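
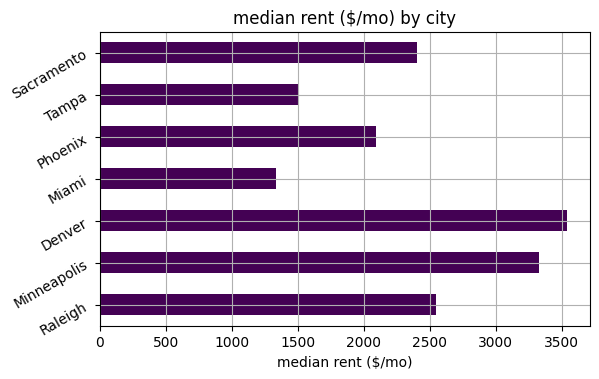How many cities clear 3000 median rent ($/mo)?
2

Above 3000: Minneapolis, Denver.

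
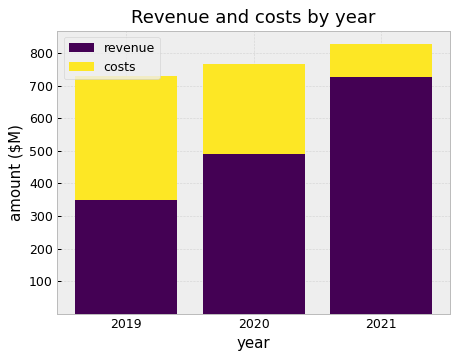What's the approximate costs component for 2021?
costs top ≈ 800, bottom ≈ 700; segment ≈ 100.

≈ 100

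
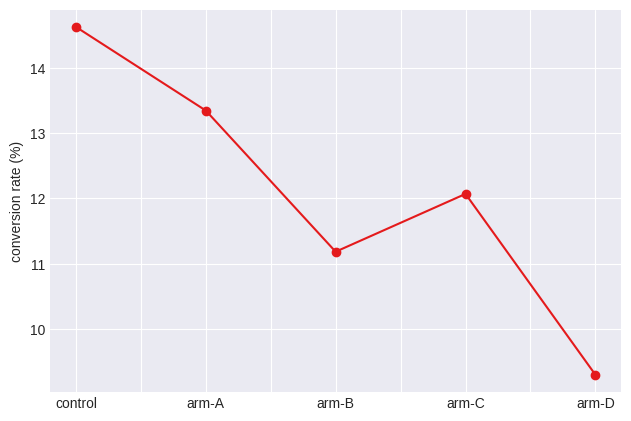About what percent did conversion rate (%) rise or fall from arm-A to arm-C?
arm-A ≈ 13.5, arm-C ≈ 12.0; (12.0 − 13.5) / 13.5 ≈ -11.1%.

≈ -11.1%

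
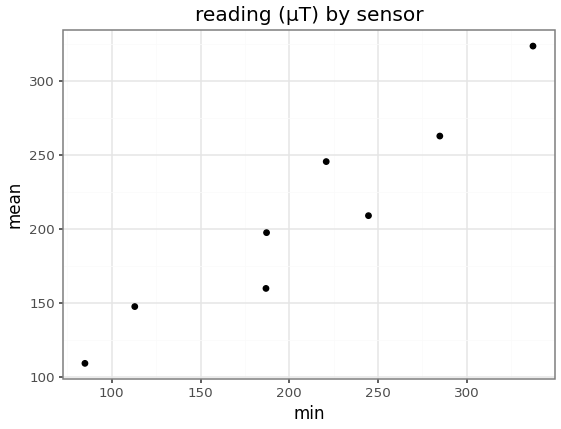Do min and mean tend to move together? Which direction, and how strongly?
Points are positively correlated; strong (|r| ≈ 1.0).

positive, strong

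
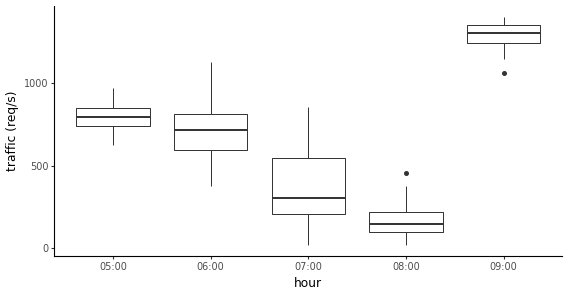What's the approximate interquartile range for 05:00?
Q3 ≈ 800, Q1 ≈ 700; IQR ≈ 100.

≈ 100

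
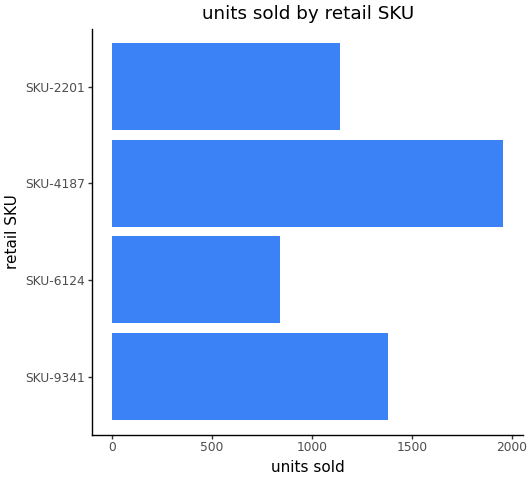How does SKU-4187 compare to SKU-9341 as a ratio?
≈ 1.43×

SKU-4187 ≈ 2000, SKU-9341 ≈ 1400; 2000/1400 ≈ 1.43.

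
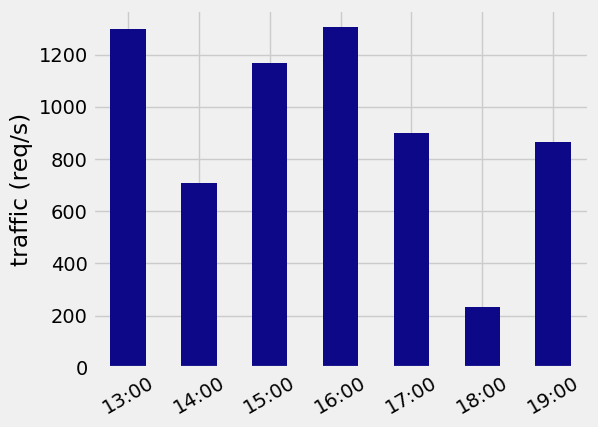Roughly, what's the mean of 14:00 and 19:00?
≈ 800

(800 + 800) / 2 ≈ 800.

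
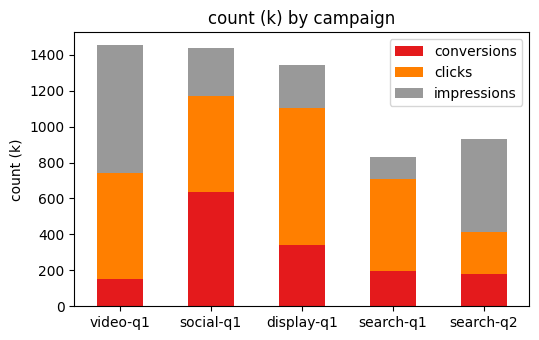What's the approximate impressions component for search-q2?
≈ 600

impressions top ≈ 1000, bottom ≈ 400; segment ≈ 600.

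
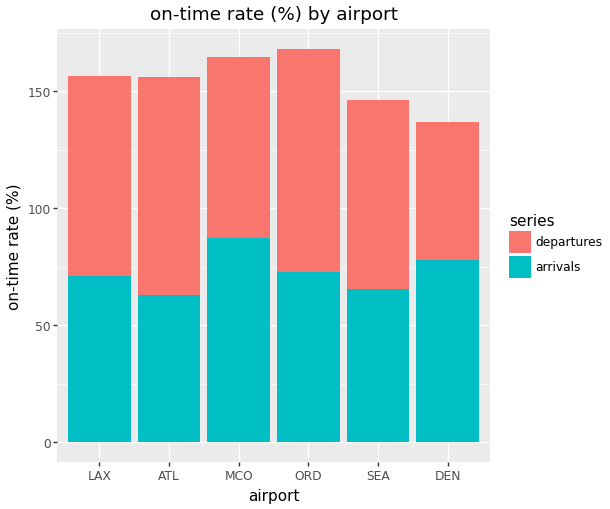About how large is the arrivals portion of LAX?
≈ 80

arrivals top ≈ 80, bottom ≈ 0; segment ≈ 80.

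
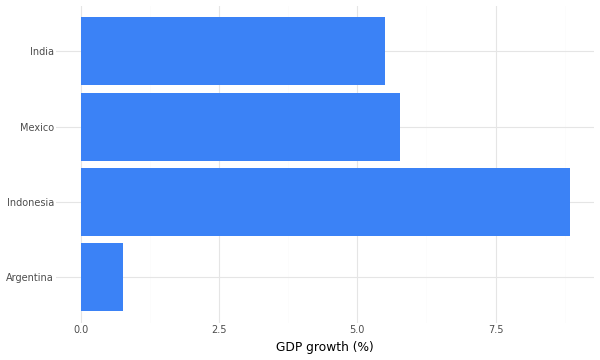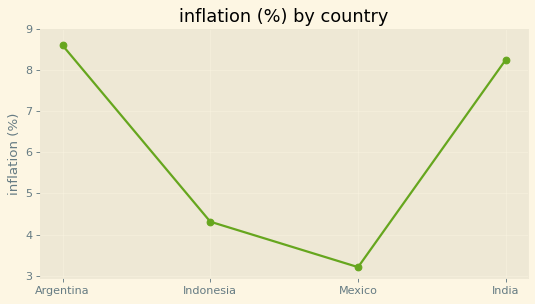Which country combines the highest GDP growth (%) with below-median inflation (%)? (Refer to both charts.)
Chart 2 median inflation (%) ≈ 6; below-median countries: Indonesia, Mexico. Among those, Indonesia has the highest GDP growth (%) (≈ 9).

Indonesia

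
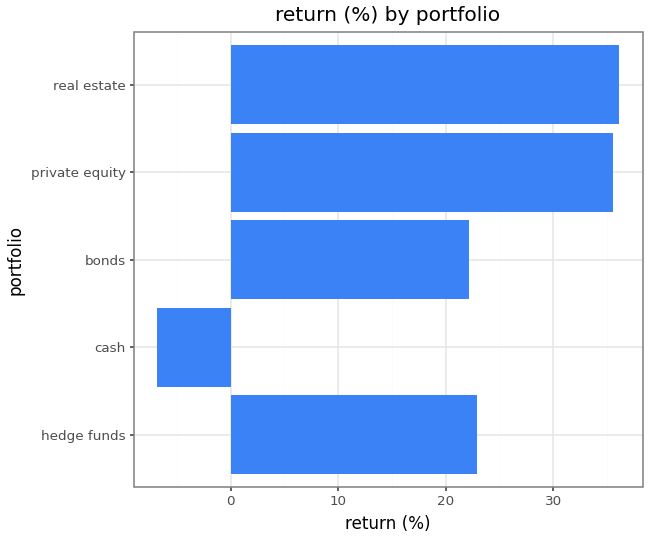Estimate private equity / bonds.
≈ 1.75×

private equity ≈ 35, bonds ≈ 20; 35/20 ≈ 1.75.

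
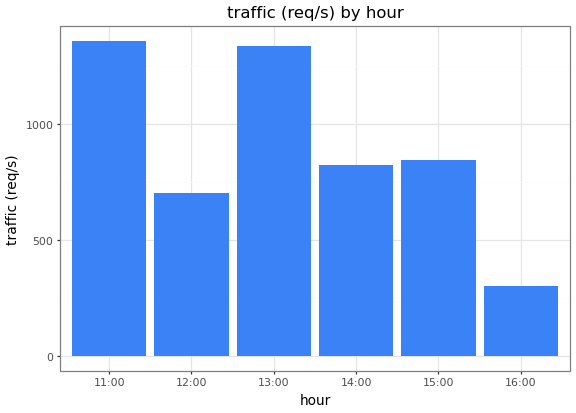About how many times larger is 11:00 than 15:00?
≈ 1.75×

11:00 ≈ 1400, 15:00 ≈ 800; 1400/800 ≈ 1.75.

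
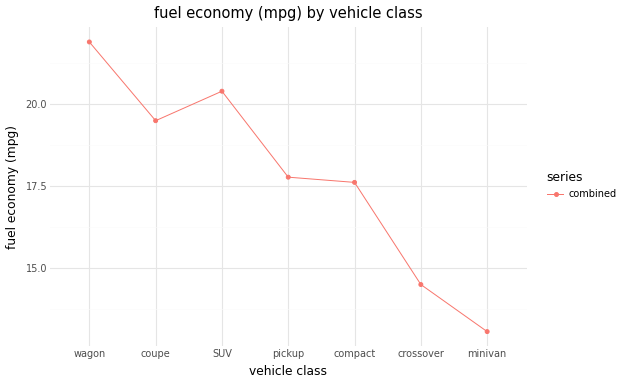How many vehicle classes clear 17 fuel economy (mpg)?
5

Above 17: wagon, coupe, SUV, pickup, compact.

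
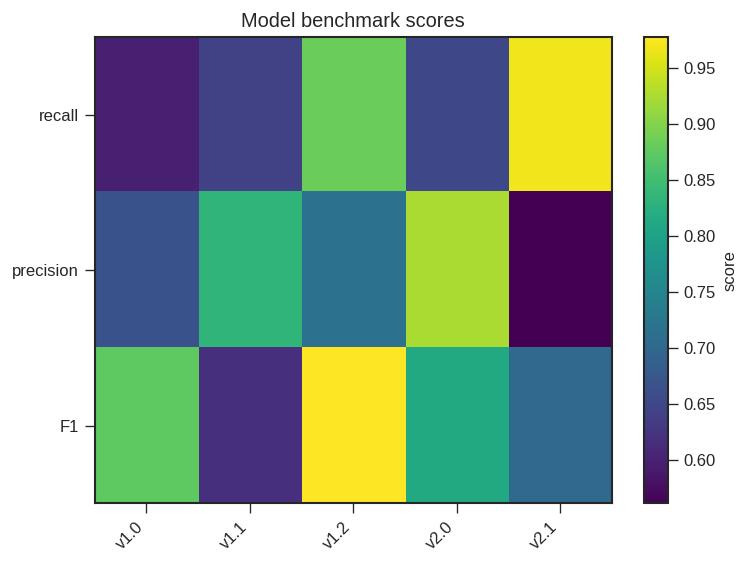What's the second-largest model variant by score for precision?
Top 3 for precision: v2.0 ≈ 0.95, v1.1 ≈ 0.85, v1.2 ≈ 0.70.

v1.1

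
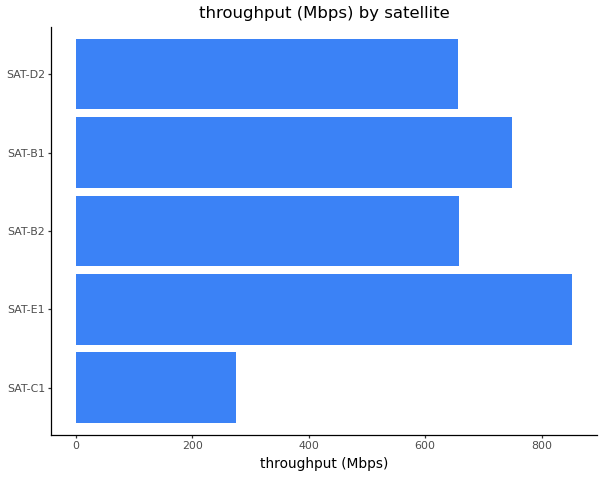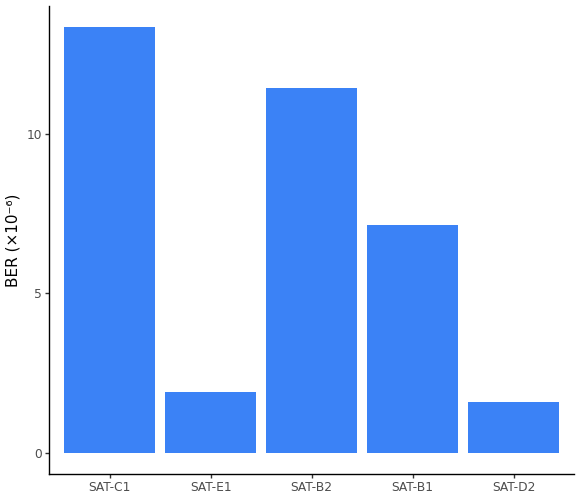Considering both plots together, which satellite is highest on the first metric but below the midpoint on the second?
Chart 2 median BER (×10⁻⁶) ≈ 8; below-median satellites: SAT-E1, SAT-D2. Among those, SAT-E1 has the highest throughput (Mbps) (≈ 900).

SAT-E1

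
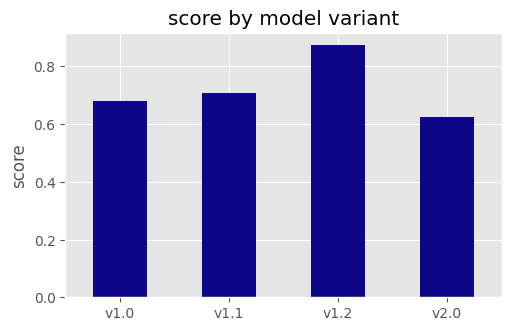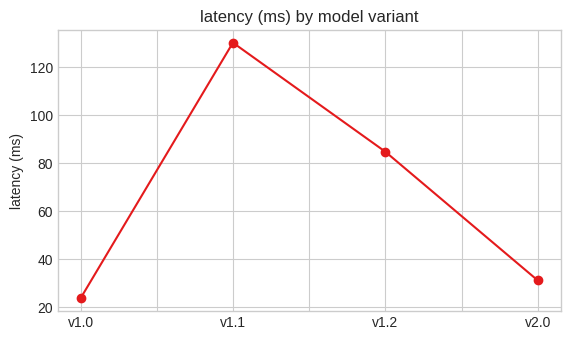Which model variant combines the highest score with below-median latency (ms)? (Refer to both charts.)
Chart 2 median latency (ms) ≈ 60; below-median model variants: v1.0, v2.0. Among those, v1.0 has the highest score (≈ 0.7).

v1.0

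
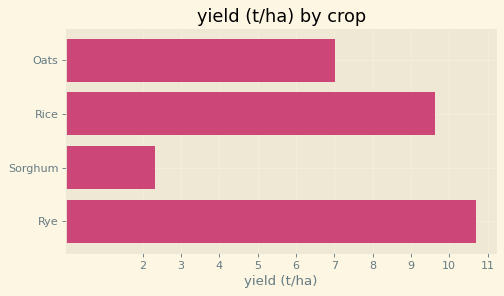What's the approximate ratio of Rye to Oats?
≈ 1.57×

Rye ≈ 11, Oats ≈ 7; 11/7 ≈ 1.57.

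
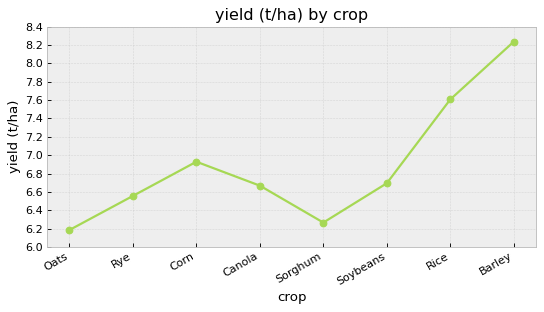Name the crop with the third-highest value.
Corn

Top 4: Barley ≈ 8.2, Rice ≈ 7.6, Corn ≈ 7.0, Soybeans ≈ 6.6.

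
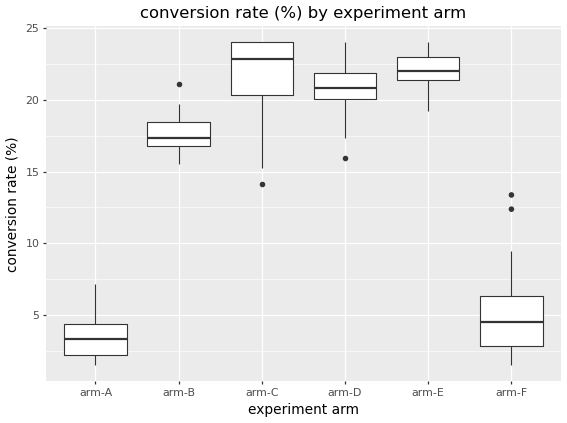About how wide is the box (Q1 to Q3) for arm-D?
≈ 2

Q3 ≈ 22, Q1 ≈ 20; IQR ≈ 2.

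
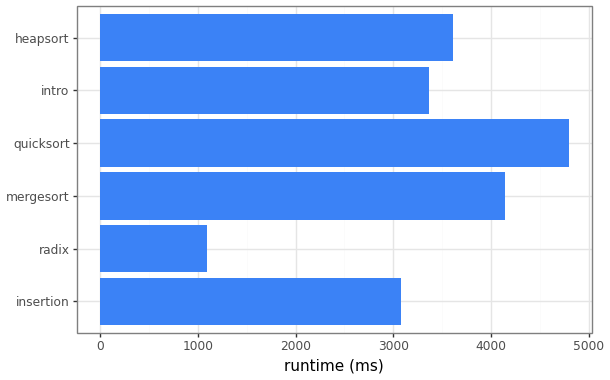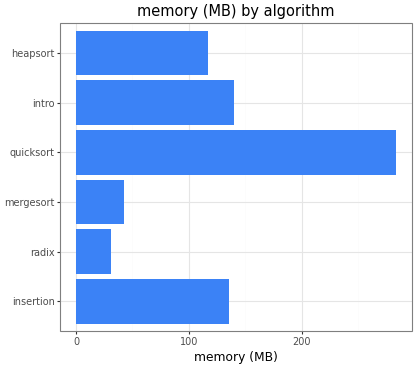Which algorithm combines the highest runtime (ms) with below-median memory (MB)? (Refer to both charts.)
Chart 2 median memory (MB) ≈ 150; below-median algorithms: radix, mergesort, heapsort. Among those, mergesort has the highest runtime (ms) (≈ 4000).

mergesort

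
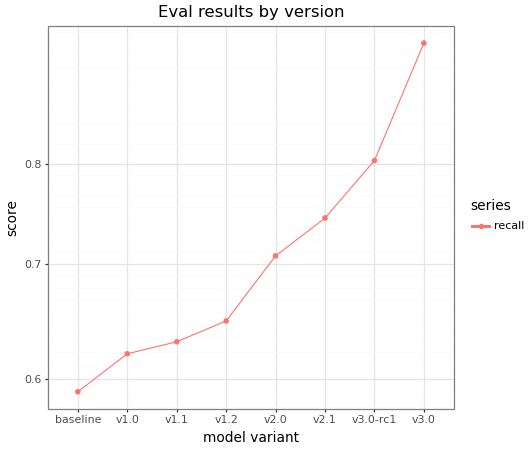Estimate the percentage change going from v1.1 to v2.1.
≈ +15.4%

v1.1 ≈ 0.65, v2.1 ≈ 0.75; (0.75 − 0.65) / 0.65 ≈ +15.4%.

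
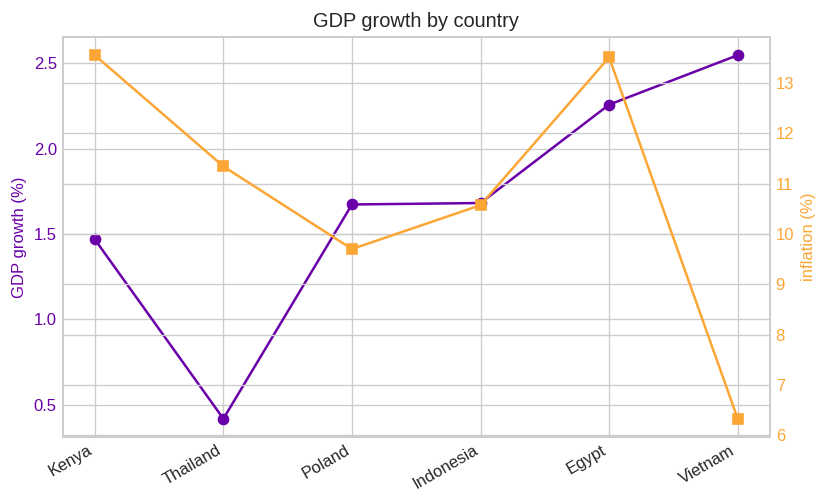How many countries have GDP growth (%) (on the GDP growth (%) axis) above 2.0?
Above 2.0: Egypt, Vietnam.

2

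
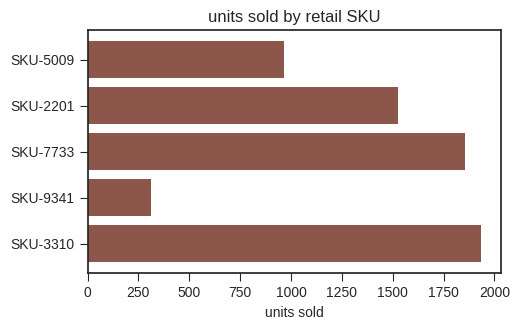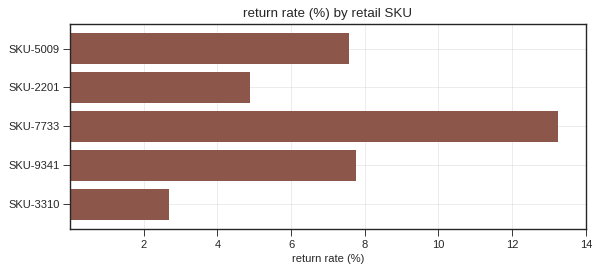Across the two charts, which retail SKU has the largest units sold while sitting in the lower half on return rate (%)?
Chart 2 median return rate (%) ≈ 8; below-median retail SKUs: SKU-2201, SKU-3310. Among those, SKU-3310 has the highest units sold (≈ 2000).

SKU-3310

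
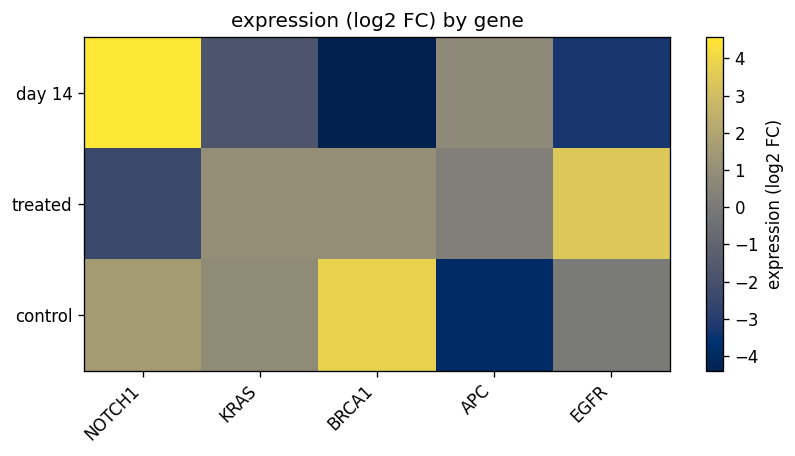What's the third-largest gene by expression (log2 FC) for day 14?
Top 4 for day 14: NOTCH1 ≈ 5, APC ≈ 1, KRAS ≈ -2, EGFR ≈ -3.

KRAS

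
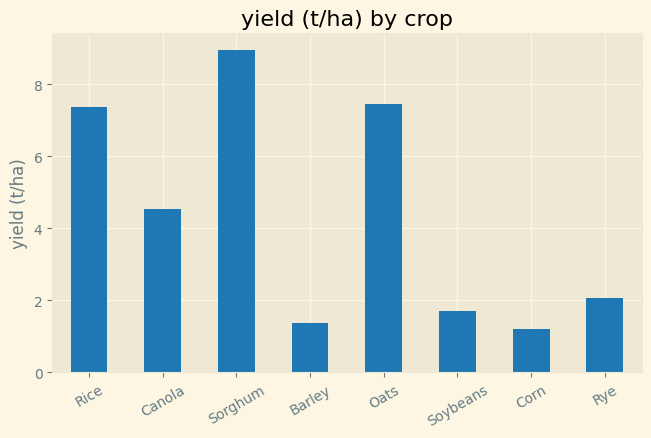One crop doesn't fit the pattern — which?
Sorghum ≈ 9; the rest sit between ≈ 1 and ≈ 7.

Sorghum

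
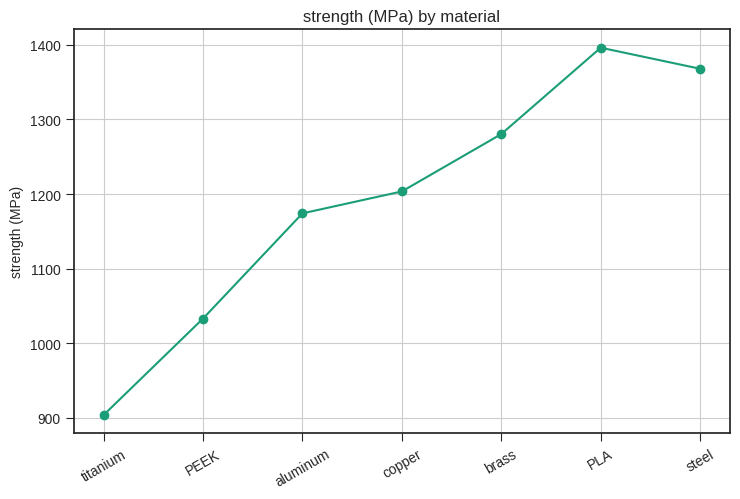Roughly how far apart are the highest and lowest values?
≈ 500

Max PLA ≈ 1400, min titanium ≈ 900; range ≈ 500.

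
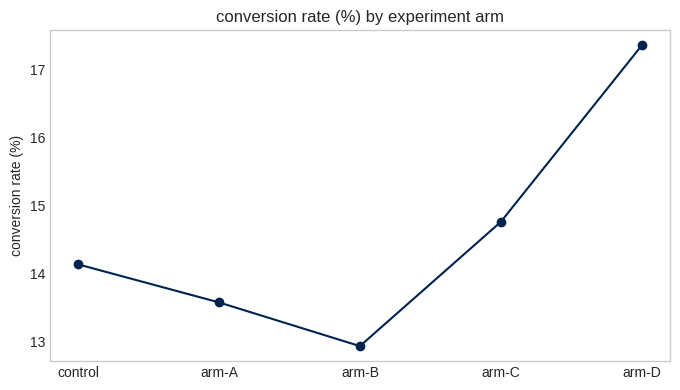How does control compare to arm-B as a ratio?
control ≈ 14.0, arm-B ≈ 13.0; 14.0/13.0 ≈ 1.08.

≈ 1.08×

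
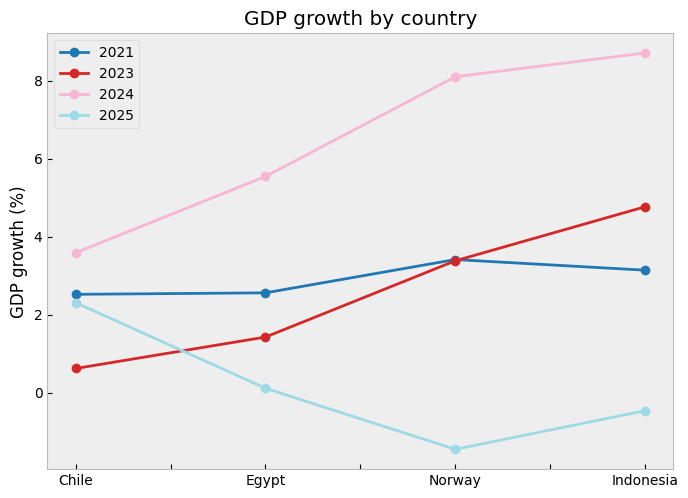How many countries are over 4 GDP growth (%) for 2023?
Above 4: Indonesia.

1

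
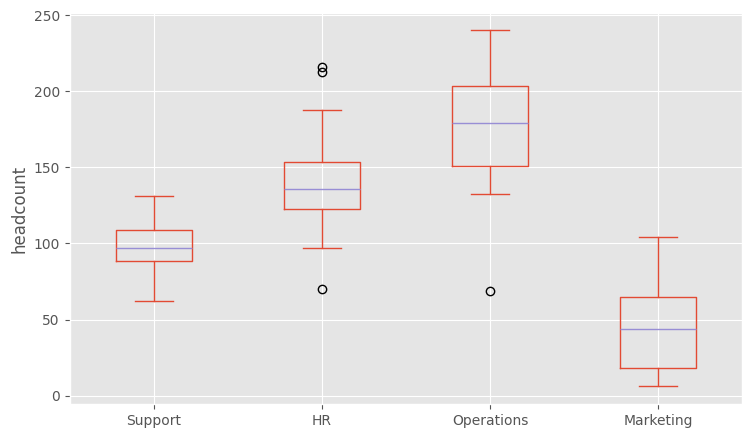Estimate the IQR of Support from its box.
Q3 ≈ 100, Q1 ≈ 80; IQR ≈ 20.

≈ 20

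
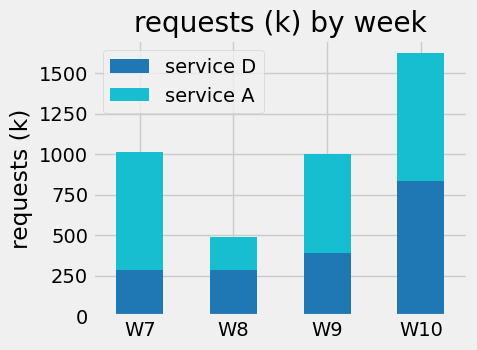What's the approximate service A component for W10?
≈ 800

service A top ≈ 1600, bottom ≈ 800; segment ≈ 800.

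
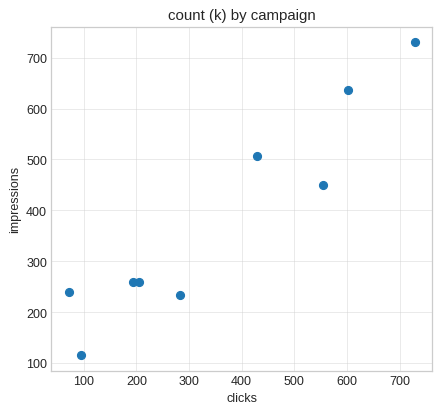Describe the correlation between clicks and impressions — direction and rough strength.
positive, strong

Points are positively correlated; strong (|r| ≈ 0.9).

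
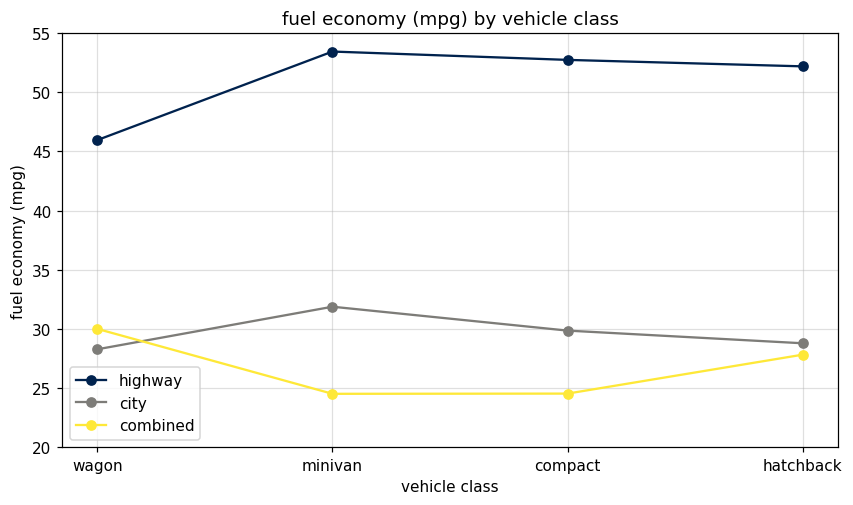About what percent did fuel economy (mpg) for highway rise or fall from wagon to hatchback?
wagon ≈ 45, hatchback ≈ 50; (50 − 45) / 45 ≈ +11.1%.

≈ +11.1%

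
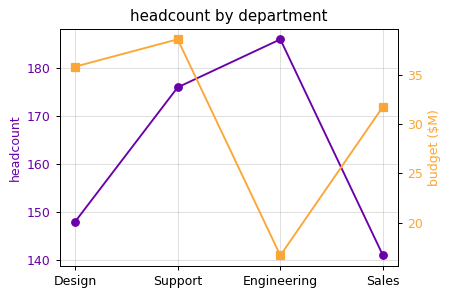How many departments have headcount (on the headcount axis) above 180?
1

Above 180: Engineering.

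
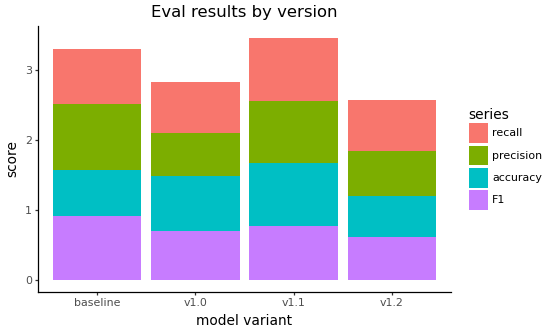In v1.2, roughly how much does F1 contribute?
F1 top ≈ 0.5, bottom ≈ 0.0; segment ≈ 0.5.

≈ 0.5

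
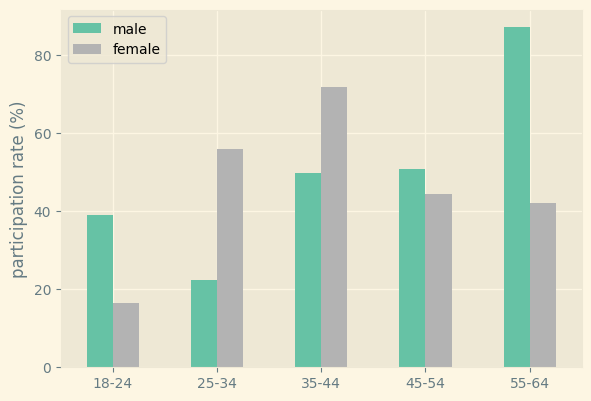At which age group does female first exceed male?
18-24: female ≈ 20 vs male ≈ 40 (not yet); 25-34: female ≈ 60 vs male ≈ 20 (first crossover).

25-34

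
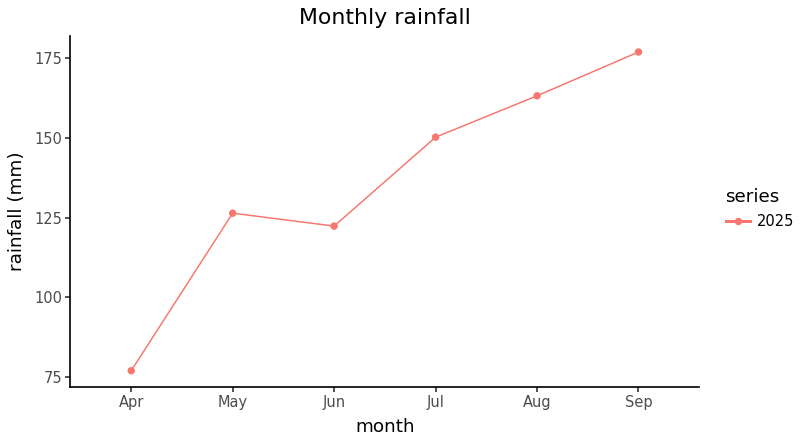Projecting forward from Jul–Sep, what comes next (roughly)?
Last three: 150, 160, 180 → slope ≈ 15/step → next ≈ 195.

≈ 195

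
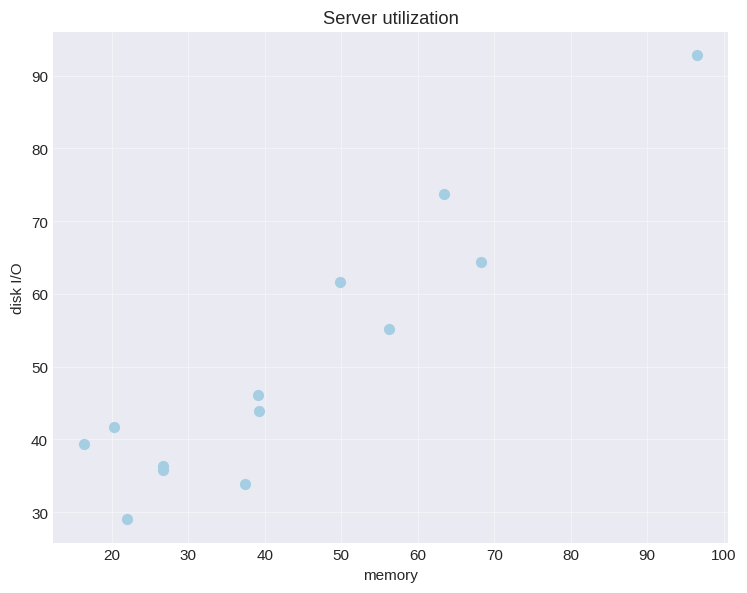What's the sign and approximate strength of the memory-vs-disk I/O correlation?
positive, strong

Points are positively correlated; strong (|r| ≈ 0.9).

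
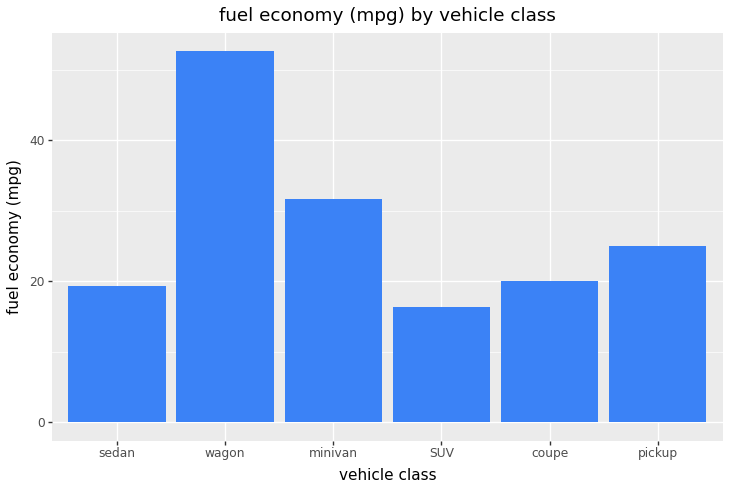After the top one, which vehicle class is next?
minivan

Top 3: wagon ≈ 55, minivan ≈ 30, pickup ≈ 25.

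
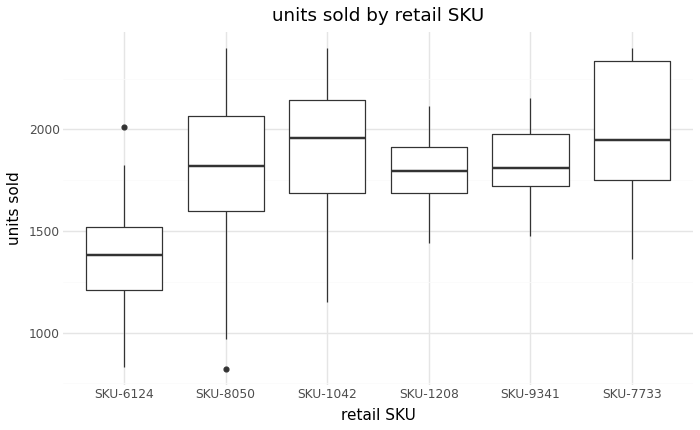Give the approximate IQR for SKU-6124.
≈ 300

Q3 ≈ 1500, Q1 ≈ 1200; IQR ≈ 300.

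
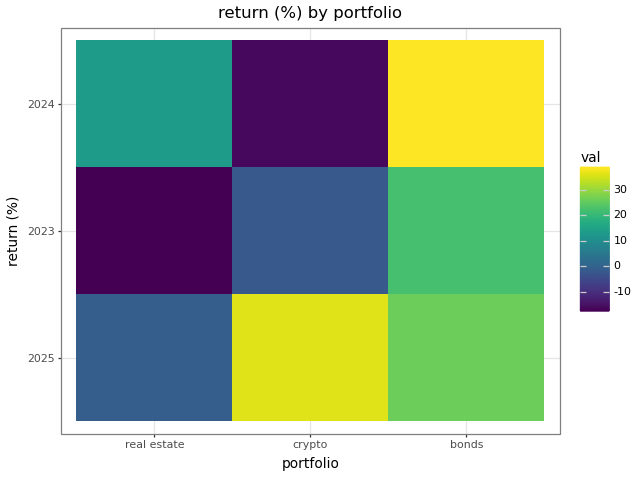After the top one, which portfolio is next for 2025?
bonds

Top 3 for 2025: crypto ≈ 35, bonds ≈ 25, real estate ≈ 0.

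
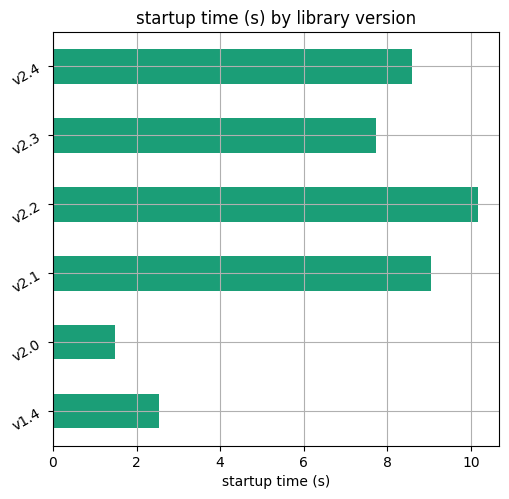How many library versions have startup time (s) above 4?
4

Above 4: v2.1, v2.2, v2.3, v2.4.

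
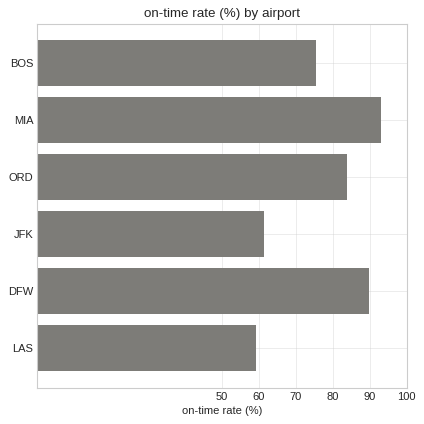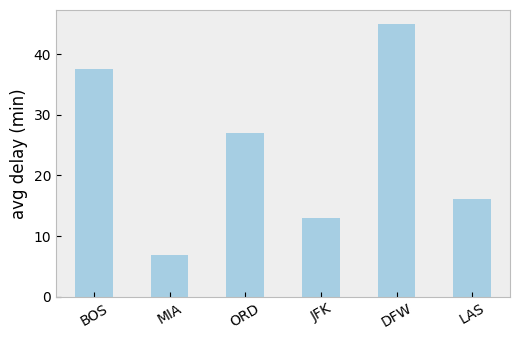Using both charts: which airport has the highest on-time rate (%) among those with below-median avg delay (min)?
MIA

Chart 2 median avg delay (min) ≈ 20; below-median airports: MIA, JFK, LAS. Among those, MIA has the highest on-time rate (%) (≈ 90).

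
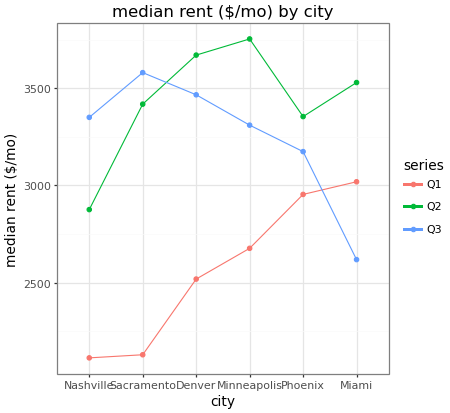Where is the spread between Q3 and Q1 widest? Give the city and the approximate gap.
Sacramento, ≈ 1400 $/mo

Sacramento: Q3 ≈ 3600, Q1 ≈ 2200 → gap ≈ 1400. Next-largest (Nashville) is only ≈ 1200.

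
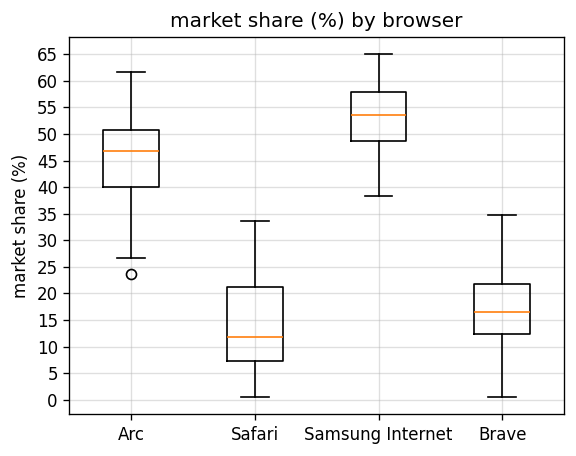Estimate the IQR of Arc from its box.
Q3 ≈ 50, Q1 ≈ 40; IQR ≈ 10.

≈ 10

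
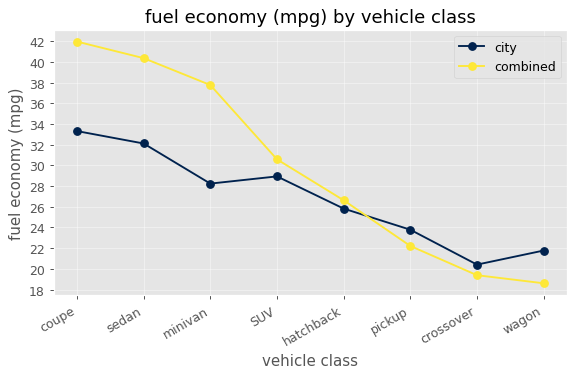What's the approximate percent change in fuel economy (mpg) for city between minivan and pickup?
minivan ≈ 28, pickup ≈ 24; (24 − 28) / 28 ≈ -14.3%.

≈ -14.3%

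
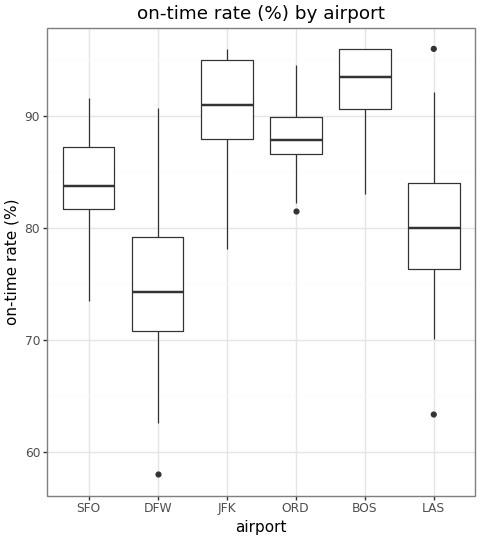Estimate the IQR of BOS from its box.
Q3 ≈ 96, Q1 ≈ 90; IQR ≈ 6.

≈ 6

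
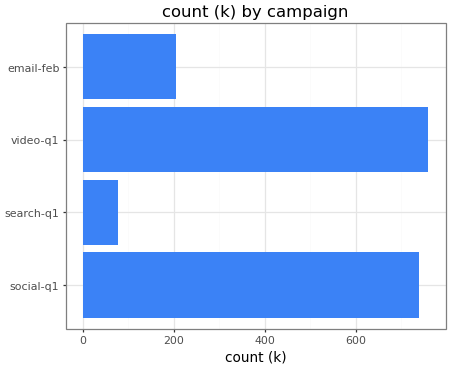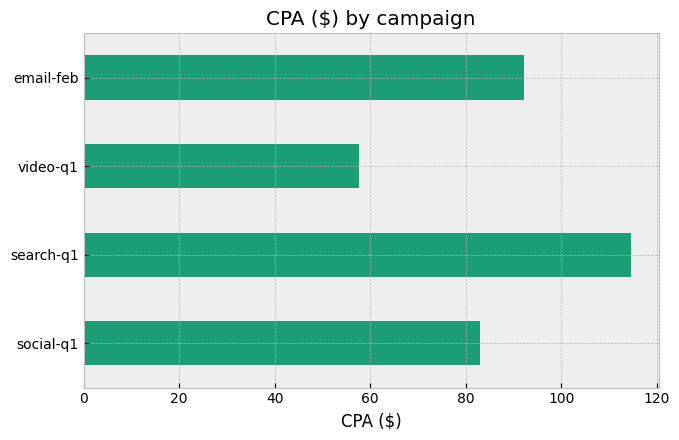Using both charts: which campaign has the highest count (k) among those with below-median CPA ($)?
Chart 2 median CPA ($) ≈ 80; below-median campaigns: social-q1, video-q1. Among those, video-q1 has the highest count (k) (≈ 800).

video-q1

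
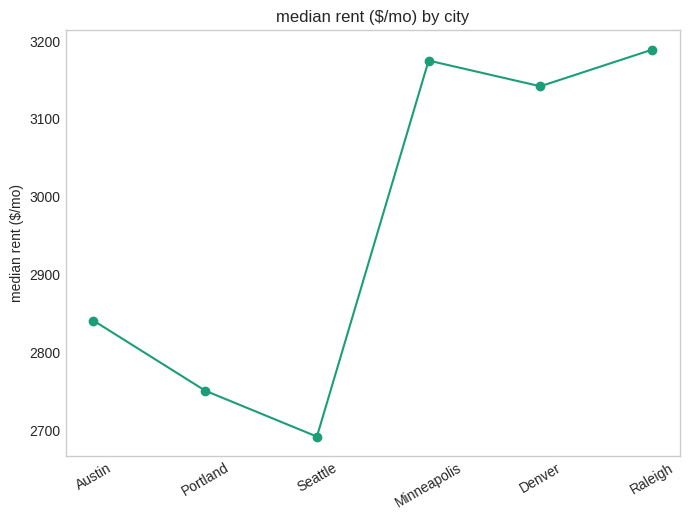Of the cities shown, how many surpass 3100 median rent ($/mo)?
3

Above 3100: Minneapolis, Denver, Raleigh.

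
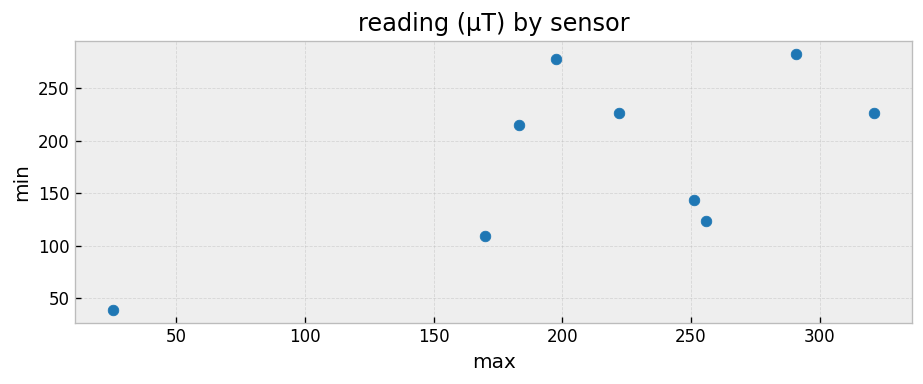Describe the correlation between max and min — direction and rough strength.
positive, moderate

Points are positively correlated; moderate (|r| ≈ 0.6).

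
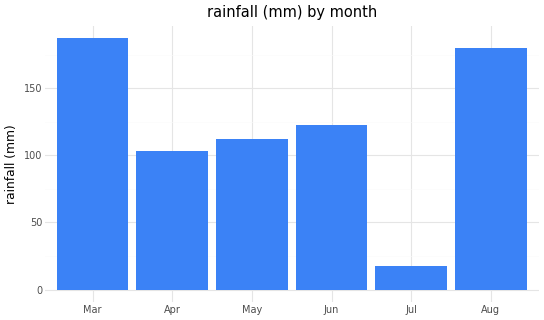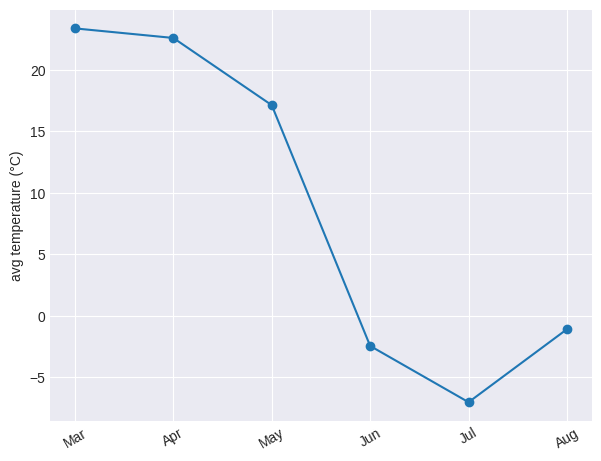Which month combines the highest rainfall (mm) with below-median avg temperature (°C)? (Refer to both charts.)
Chart 2 median avg temperature (°C) ≈ 10; below-median months: Jun, Jul, Aug. Among those, Aug has the highest rainfall (mm) (≈ 180).

Aug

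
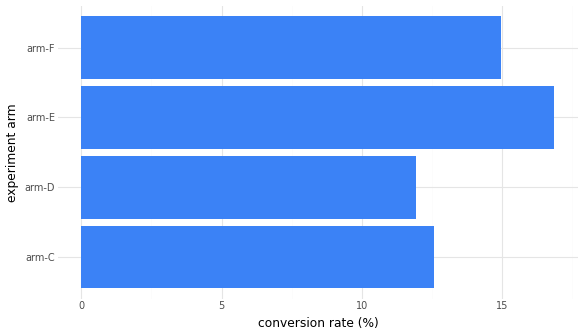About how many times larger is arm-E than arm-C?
arm-E ≈ 16, arm-C ≈ 12; 16/12 ≈ 1.33.

≈ 1.33×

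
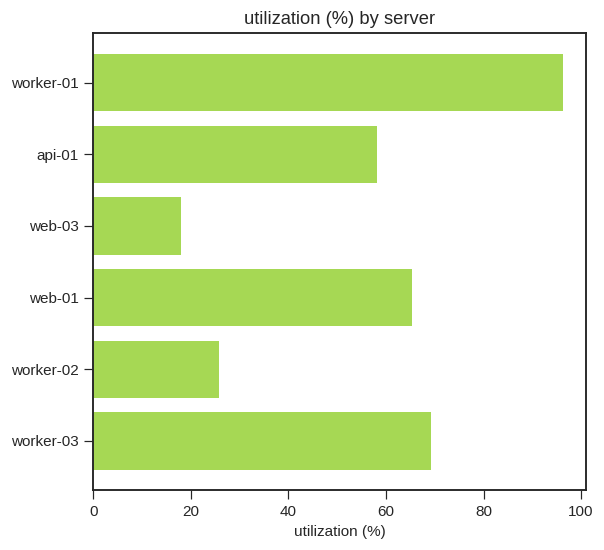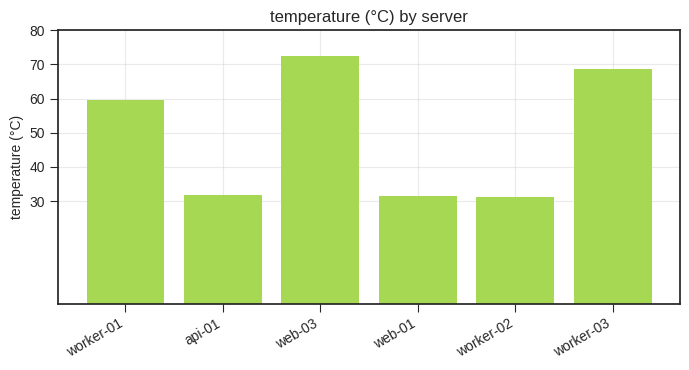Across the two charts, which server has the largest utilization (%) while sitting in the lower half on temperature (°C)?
Chart 2 median temperature (°C) ≈ 50; below-median servers: api-01, web-01, worker-02. Among those, web-01 has the highest utilization (%) (≈ 70).

web-01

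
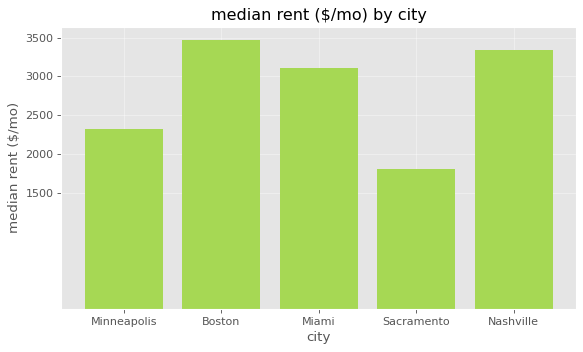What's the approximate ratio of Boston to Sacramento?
Boston ≈ 3500, Sacramento ≈ 2000; 3500/2000 ≈ 1.75.

≈ 1.75×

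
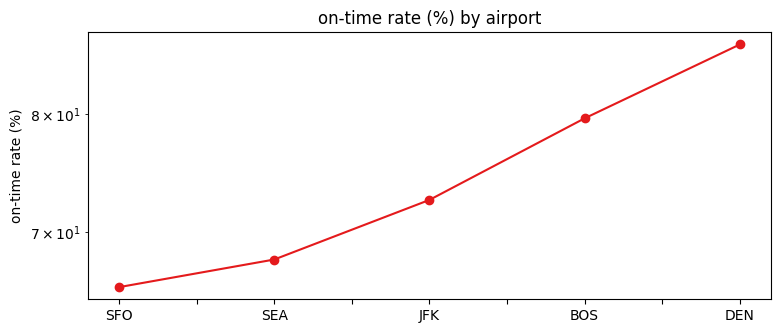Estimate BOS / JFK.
≈ 1.11×

BOS ≈ 80, JFK ≈ 72; 80/72 ≈ 1.11.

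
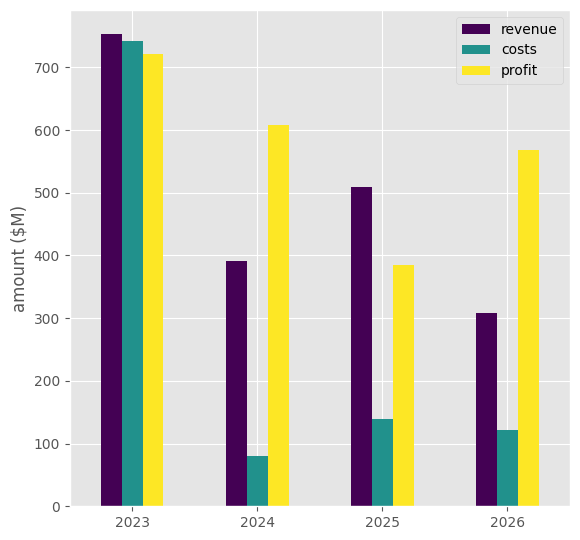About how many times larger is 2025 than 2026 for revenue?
≈ 1.67×

2025 ≈ 500, 2026 ≈ 300; 500/300 ≈ 1.67.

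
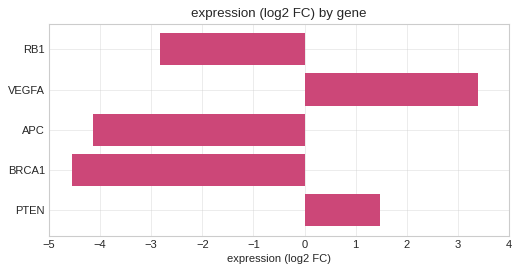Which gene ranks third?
Top 4: VEGFA ≈ 3, PTEN ≈ 1, RB1 ≈ -3, APC ≈ -4.

RB1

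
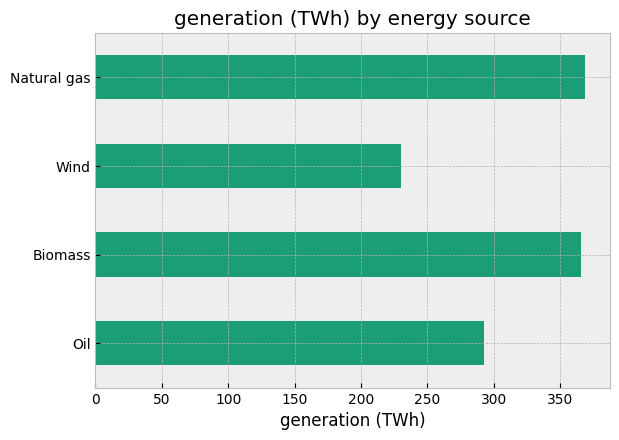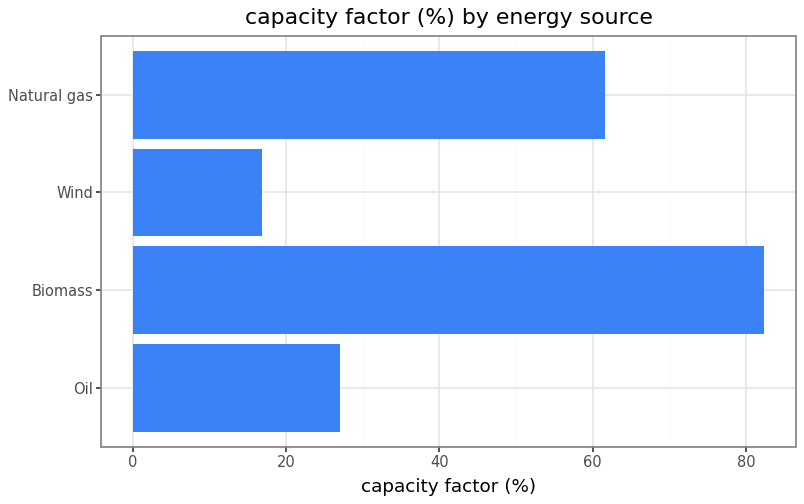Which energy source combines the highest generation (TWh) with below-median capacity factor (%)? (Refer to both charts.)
Oil

Chart 2 median capacity factor (%) ≈ 40; below-median energy sources: Oil, Wind. Among those, Oil has the highest generation (TWh) (≈ 300).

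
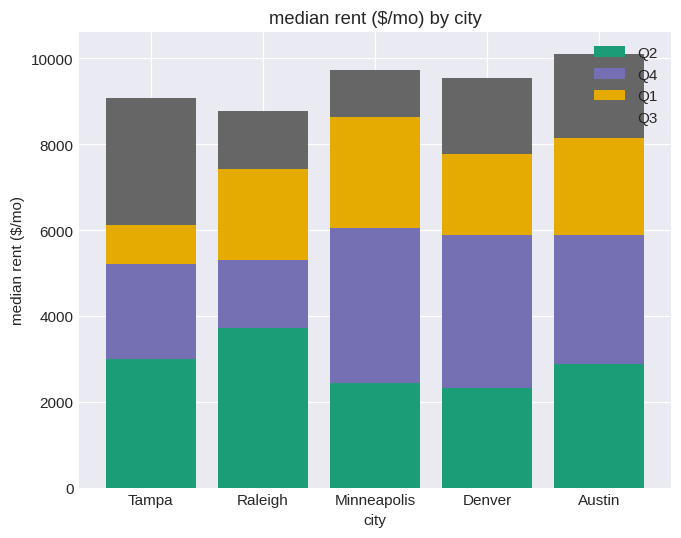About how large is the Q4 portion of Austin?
≈ 3000

Q4 top ≈ 6000, bottom ≈ 3000; segment ≈ 3000.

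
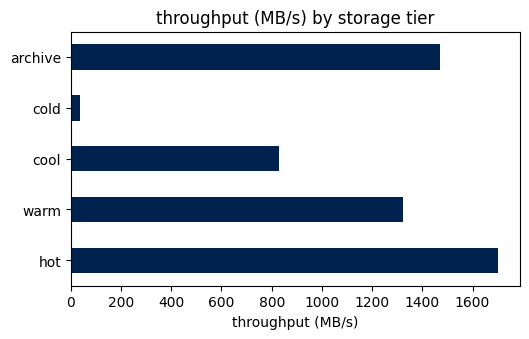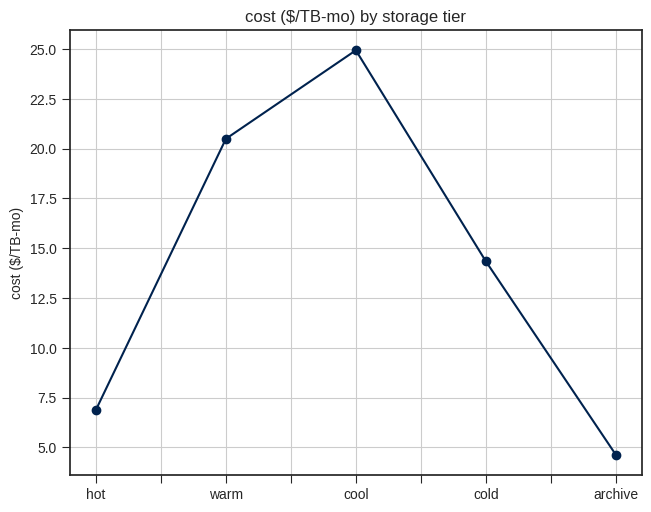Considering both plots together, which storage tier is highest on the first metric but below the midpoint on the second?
hot

Chart 2 median cost ($/TB-mo) ≈ 15; below-median storage tiers: hot, archive. Among those, hot has the highest throughput (MB/s) (≈ 1800).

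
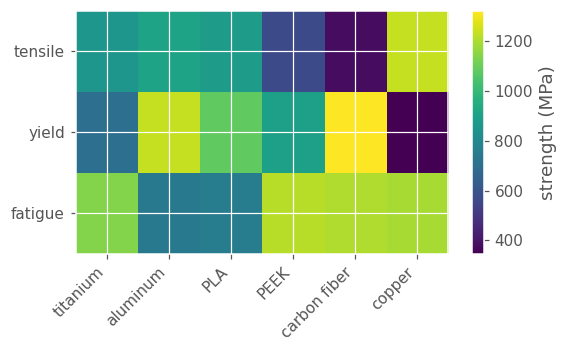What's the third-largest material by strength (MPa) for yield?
Top 4 for yield: carbon fiber ≈ 1300, aluminum ≈ 1200, PLA ≈ 1100, PEEK ≈ 900.

PLA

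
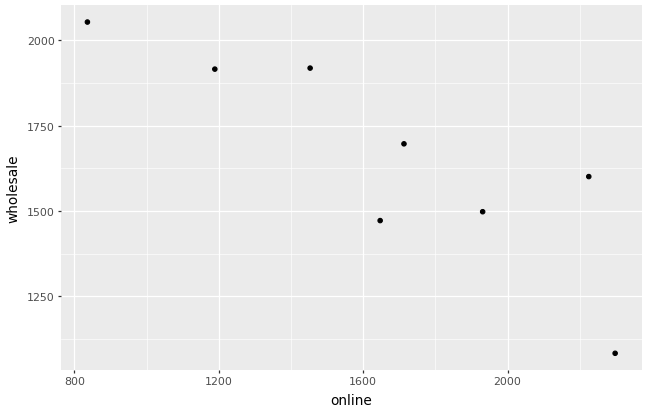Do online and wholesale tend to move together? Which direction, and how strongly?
negative, strong

Points are negatively correlated; strong (|r| ≈ 0.9).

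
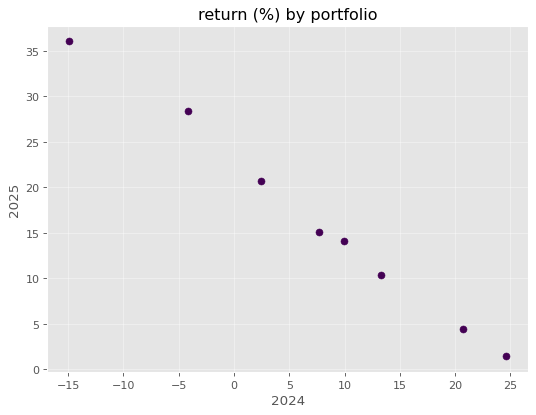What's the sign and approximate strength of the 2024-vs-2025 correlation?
Points are negatively correlated; strong (|r| ≈ 1.0).

negative, strong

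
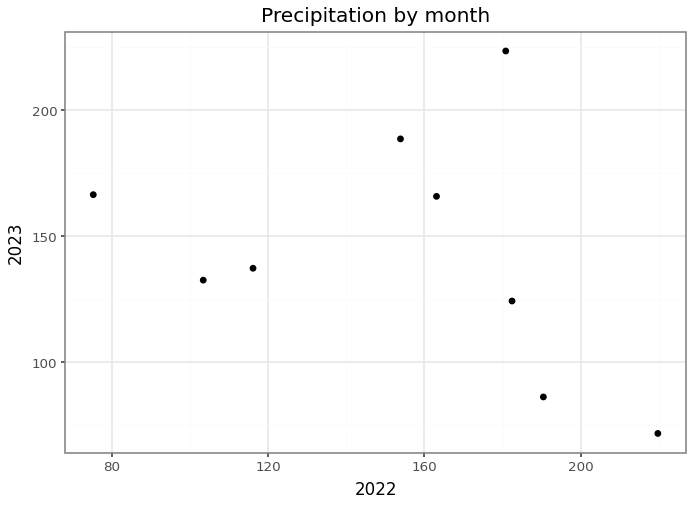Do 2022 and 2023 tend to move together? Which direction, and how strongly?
Points are negatively correlated; weak (|r| ≈ 0.3).

negative, weak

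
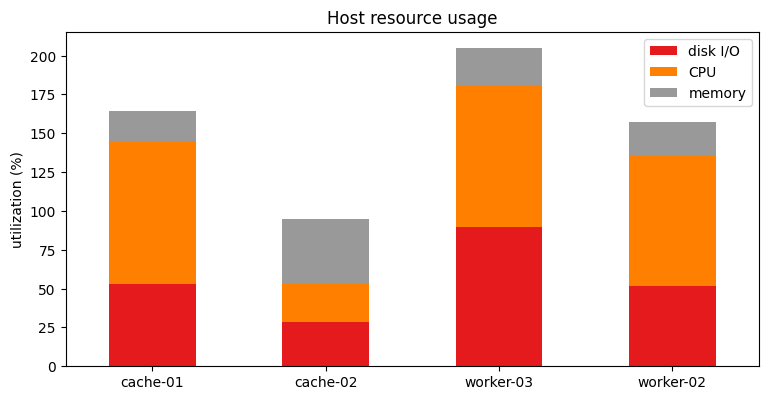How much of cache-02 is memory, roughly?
memory top ≈ 100, bottom ≈ 60; segment ≈ 40.

≈ 40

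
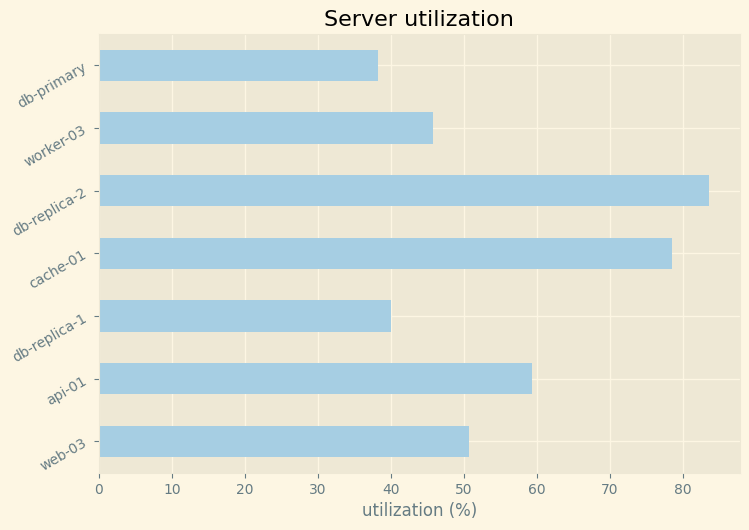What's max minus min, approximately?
Max db-replica-2 ≈ 80, min db-primary ≈ 40; range ≈ 40.

≈ 40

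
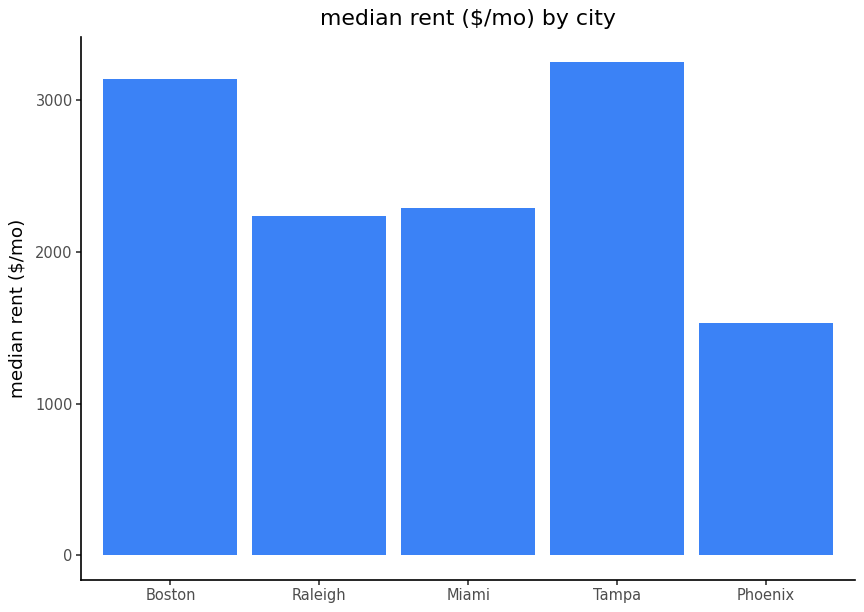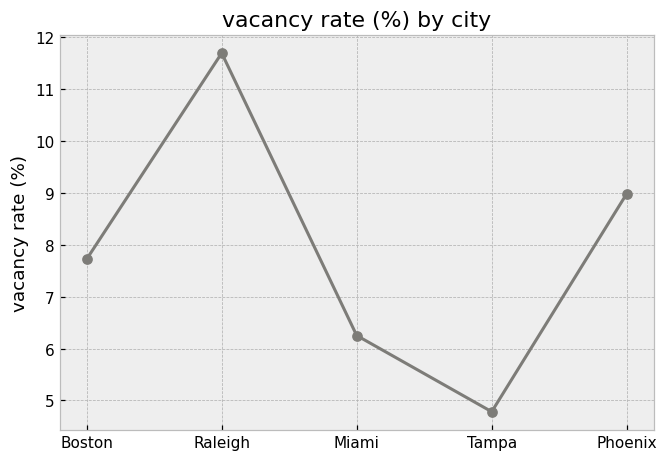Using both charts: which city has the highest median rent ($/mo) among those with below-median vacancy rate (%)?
Chart 2 median vacancy rate (%) ≈ 8; below-median cities: Miami, Tampa. Among those, Tampa has the highest median rent ($/mo) (≈ 3500).

Tampa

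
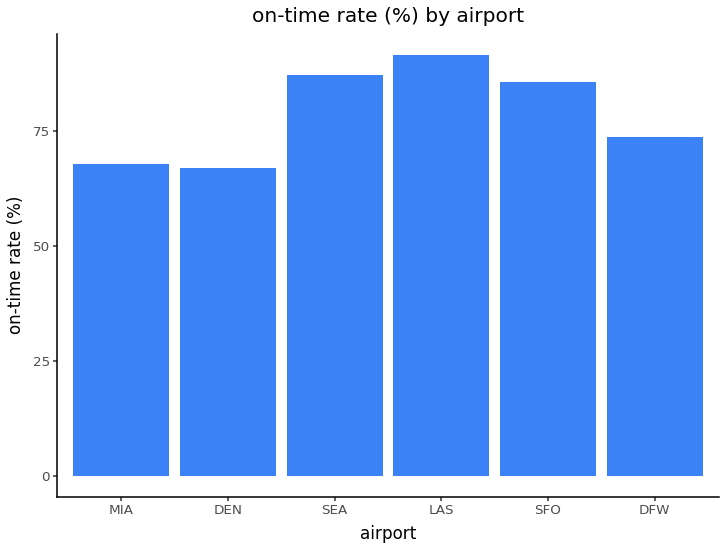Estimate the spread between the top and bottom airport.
≈ 20

Max LAS ≈ 90, min DEN ≈ 70; range ≈ 20.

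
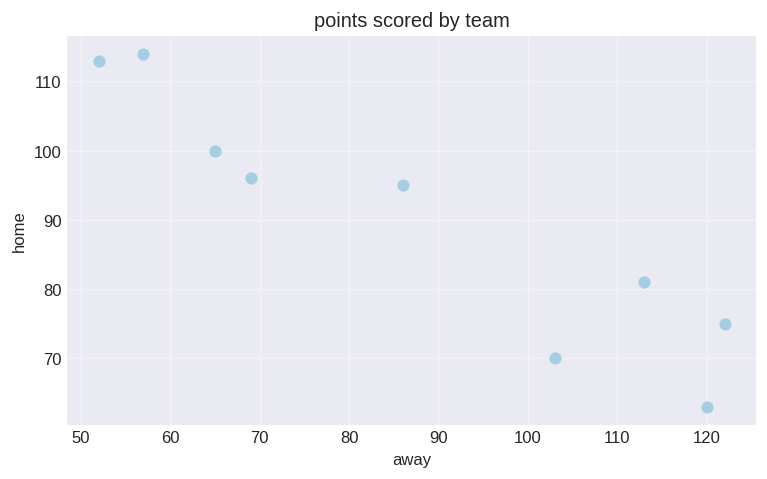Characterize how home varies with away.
negative, strong

Points are negatively correlated; strong (|r| ≈ 0.9).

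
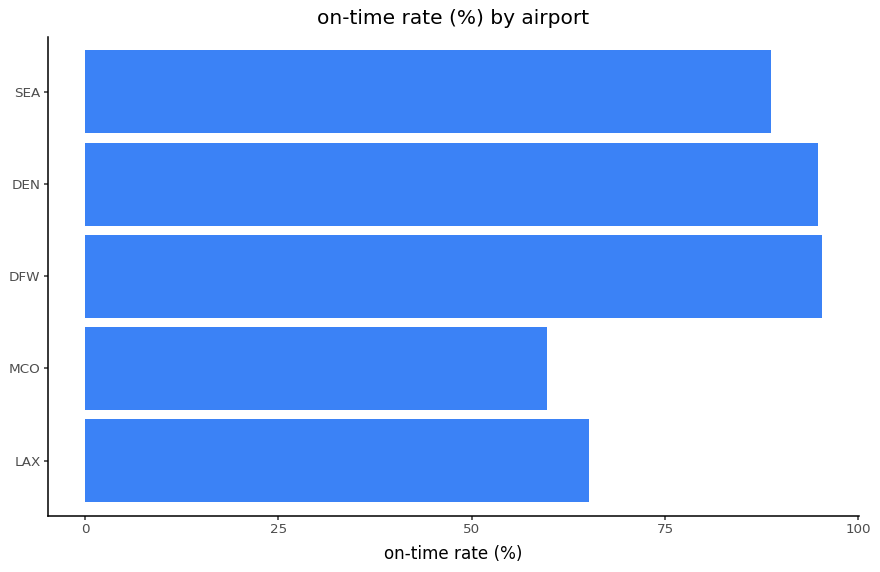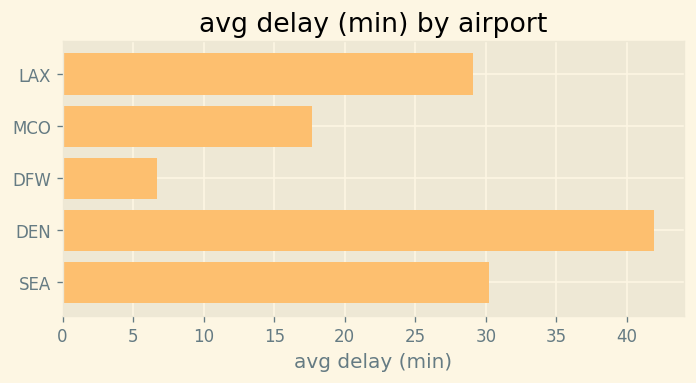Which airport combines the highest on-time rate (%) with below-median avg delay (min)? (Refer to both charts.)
DFW

Chart 2 median avg delay (min) ≈ 30; below-median airports: MCO, DFW. Among those, DFW has the highest on-time rate (%) (≈ 100).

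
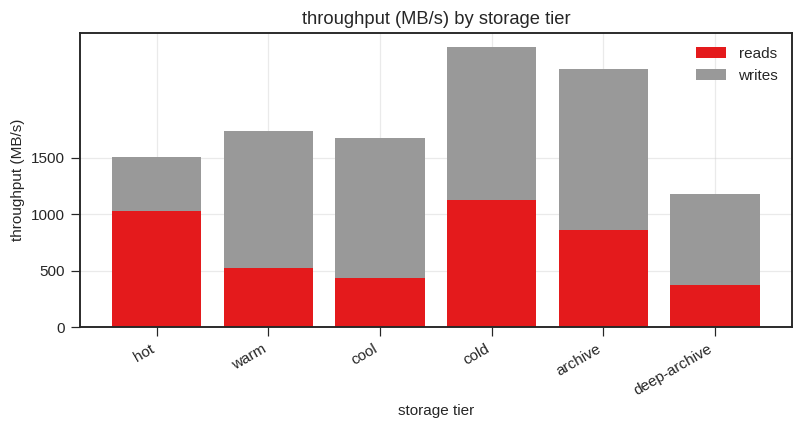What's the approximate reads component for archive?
reads top ≈ 1000, bottom ≈ 0; segment ≈ 1000.

≈ 1000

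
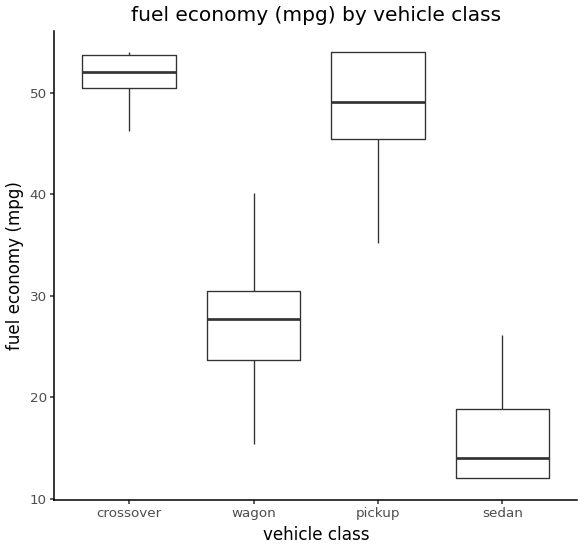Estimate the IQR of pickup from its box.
≈ 10

Q3 ≈ 55, Q1 ≈ 45; IQR ≈ 10.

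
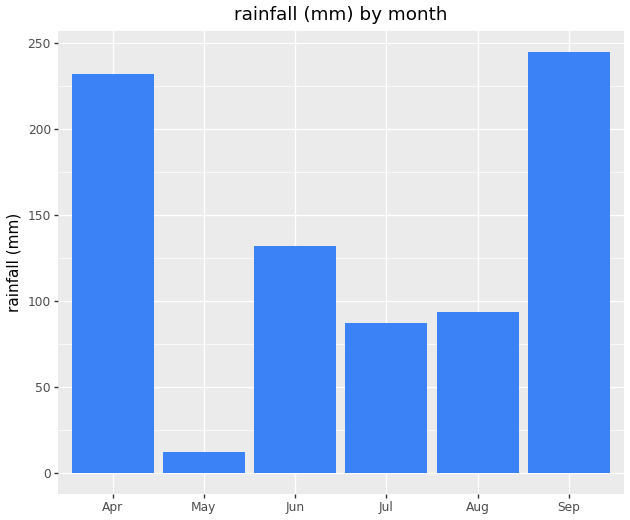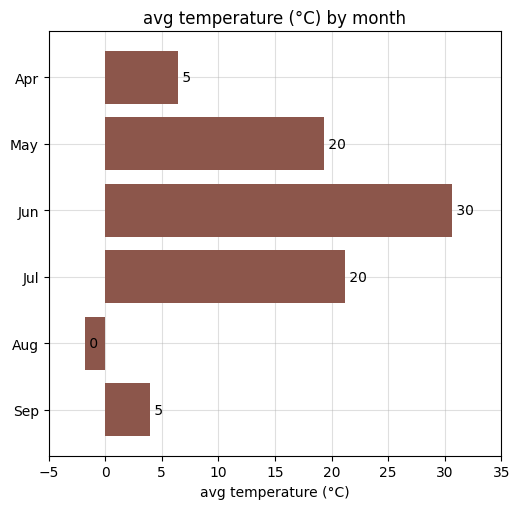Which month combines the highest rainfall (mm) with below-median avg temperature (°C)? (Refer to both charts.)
Chart 2 median avg temperature (°C) ≈ 15; below-median months: Apr, Aug, Sep. Among those, Sep has the highest rainfall (mm) (≈ 250).

Sep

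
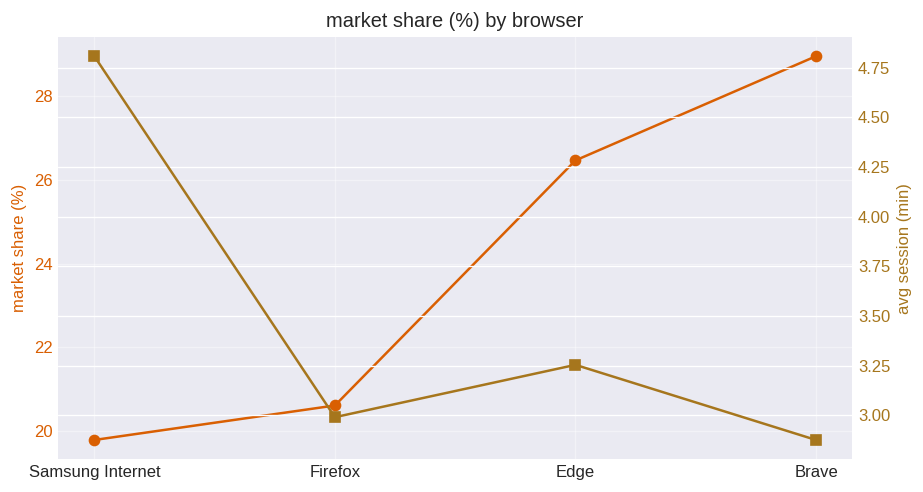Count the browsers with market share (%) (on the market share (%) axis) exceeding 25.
Above 25: Edge, Brave.

2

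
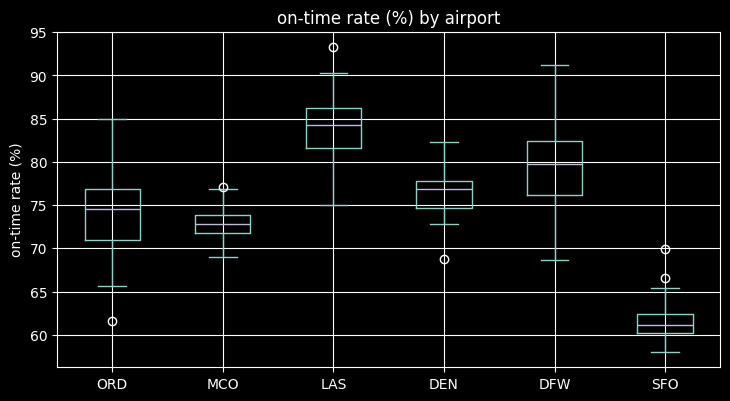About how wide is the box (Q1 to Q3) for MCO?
≈ 2

Q3 ≈ 74, Q1 ≈ 72; IQR ≈ 2.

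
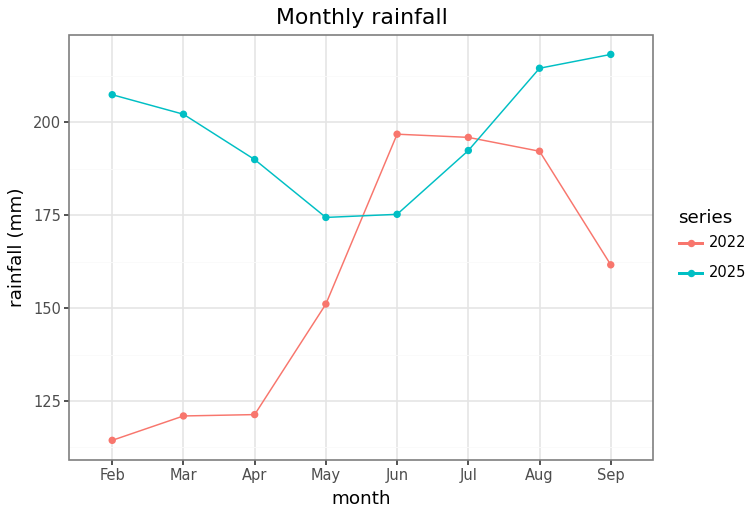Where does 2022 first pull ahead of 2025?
Jun

May: 2022 ≈ 150 vs 2025 ≈ 170 (not yet); Jun: 2022 ≈ 200 vs 2025 ≈ 180 (first crossover).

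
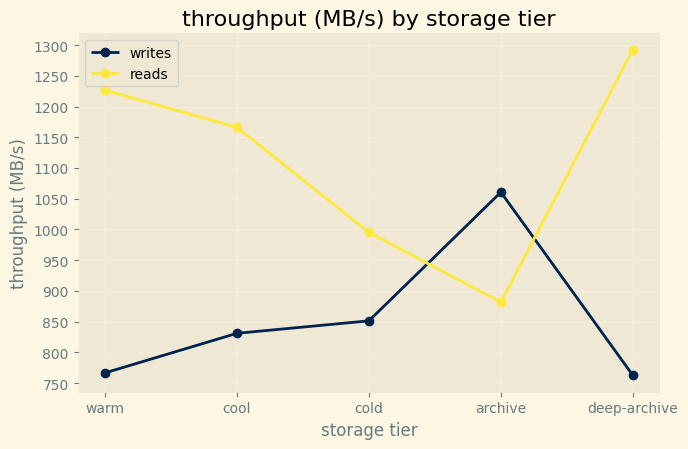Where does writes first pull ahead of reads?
cold: writes ≈ 850 vs reads ≈ 1000 (not yet); archive: writes ≈ 1050 vs reads ≈ 900 (first crossover).

archive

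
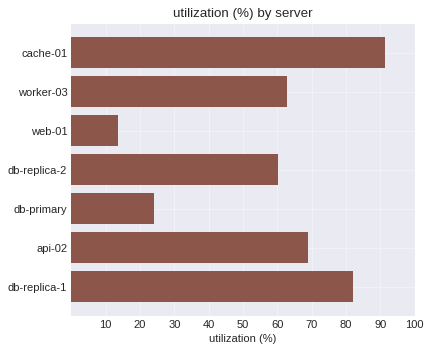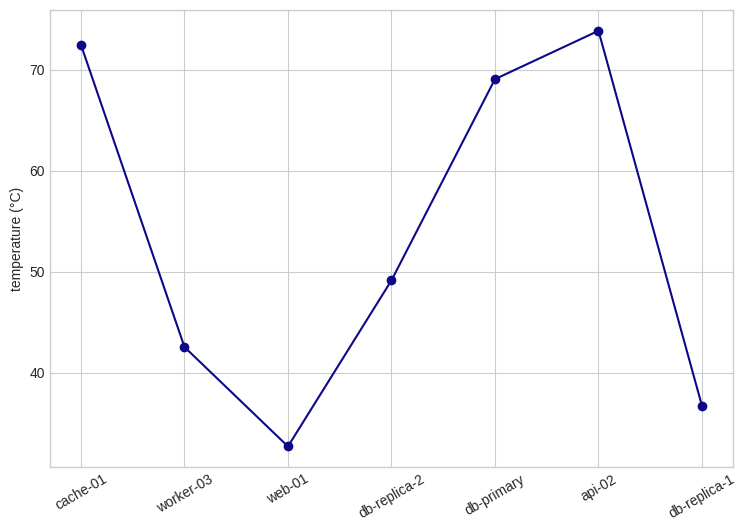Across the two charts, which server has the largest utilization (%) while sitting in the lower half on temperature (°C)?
db-replica-1

Chart 2 median temperature (°C) ≈ 50; below-median servers: worker-03, web-01, db-replica-1. Among those, db-replica-1 has the highest utilization (%) (≈ 80).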